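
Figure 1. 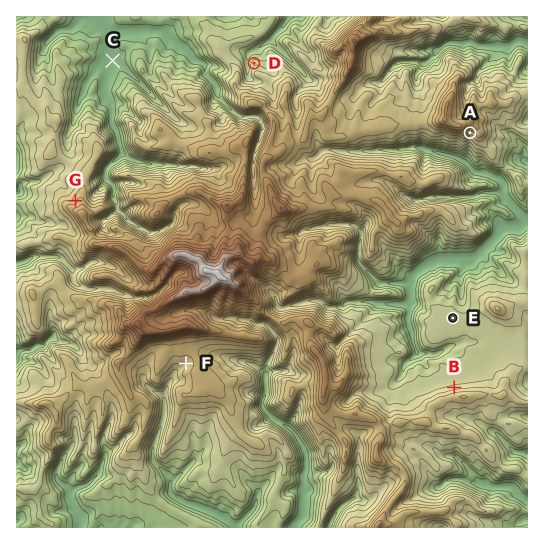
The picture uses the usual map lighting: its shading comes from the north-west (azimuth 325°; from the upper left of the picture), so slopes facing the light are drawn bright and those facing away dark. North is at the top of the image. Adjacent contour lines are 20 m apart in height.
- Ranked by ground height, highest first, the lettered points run A B D C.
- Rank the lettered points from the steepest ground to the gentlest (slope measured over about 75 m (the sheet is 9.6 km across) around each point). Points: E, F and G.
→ G F E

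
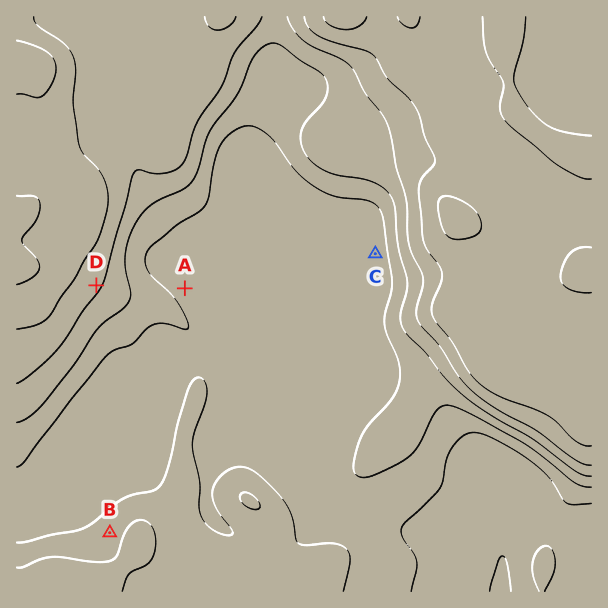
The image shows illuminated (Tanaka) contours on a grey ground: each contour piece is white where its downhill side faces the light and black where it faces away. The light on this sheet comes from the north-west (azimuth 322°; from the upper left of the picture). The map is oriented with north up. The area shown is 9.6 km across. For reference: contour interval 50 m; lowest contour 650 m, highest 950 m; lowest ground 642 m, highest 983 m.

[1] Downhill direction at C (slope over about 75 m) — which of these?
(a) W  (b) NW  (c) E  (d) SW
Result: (a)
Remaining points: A NE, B NW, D SE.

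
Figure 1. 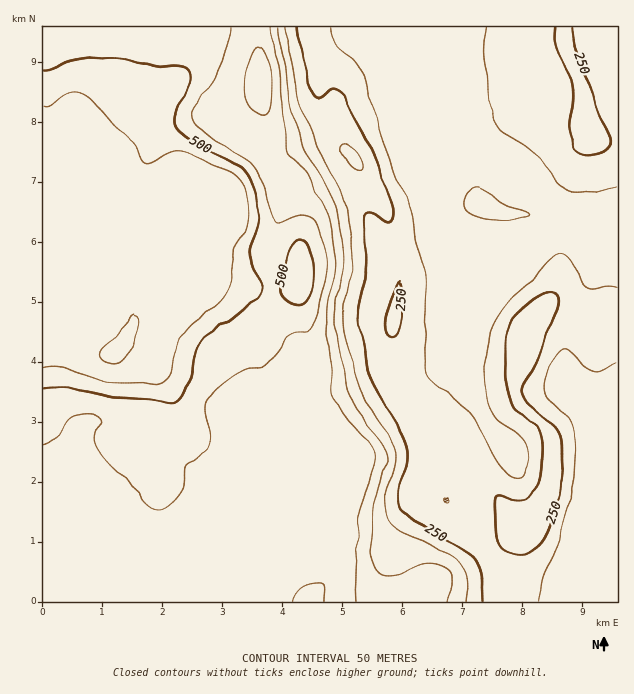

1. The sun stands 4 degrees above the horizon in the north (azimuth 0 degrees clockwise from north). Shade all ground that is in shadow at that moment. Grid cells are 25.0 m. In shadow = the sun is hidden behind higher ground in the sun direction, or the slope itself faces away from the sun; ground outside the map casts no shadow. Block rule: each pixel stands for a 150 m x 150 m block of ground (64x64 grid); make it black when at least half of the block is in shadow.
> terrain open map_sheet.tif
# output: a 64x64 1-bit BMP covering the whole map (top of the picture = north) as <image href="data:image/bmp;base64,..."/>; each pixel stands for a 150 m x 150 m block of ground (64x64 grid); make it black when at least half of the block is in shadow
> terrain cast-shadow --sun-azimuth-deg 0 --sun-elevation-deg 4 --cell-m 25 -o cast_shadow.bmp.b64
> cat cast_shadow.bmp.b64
<image width="64" height="64" href="data:image/bmp;base64,Qk0+AgAAAAAAAD4AAAAoAAAAQAAAAEAAAAABAAEAAAAAAAACAAATCwAAEwsAAAIAAAAAAAAA////AAAAAAAAAAAAAAAAAAAAAAAAAAMAAAAAAAAAB4AAAAAAAAAPgAAAAAAAAA+AAAAAAAAAH4AAAAAAAAAfgAAAAAAAAAfAAAAAAAAAAcABAAAAAAAAwAOAAAB8AABgB4AAAH4AAAAPwAAADwAAAB/AAAAPAAAAP8AAAA8AAAD/wAAAAAAMAP/cAAAAABwA//4AAAAAHgD//gAAAAAeAP/+AAAAAD4A//4AAAAAPAD//wAAAAAwAP//oAAAAAAA///wAAAAAAz//DAAAAAHHP/geAAAAAf8/8B8CAAAB/gAAPwcAAAD4AAA/hwAAABAAAD+HAAAAAAAAP88AAAAQAAAfz4AAAAAAAA/H8AAAAAAAA8PwAAAAAAAAAHgAAAAAAAAAcAAAAAAAAAAQAAAAAAAAAAAAAAAAAAGAAAAAAAAAAcAAAAAAAAABwAAAPgAAAAHAAAB+AMAAAAAAAAADwAAAAAAAAAfAAAAABgAAD8AAAAAEAAAPwAAAAAwAAA/AAAAACAAAD8AAAAAAAAAHwAAAAAAAAAAAAAAgAAAAAAAAAGAAAAAAAAAA8AAAAAAAACDgAAAAAAAAeOAAAAAAAAB4AAAAAAAAAHwAAAAAAAAAHAAAAAAAAAAAAAAAAAAAAAAAAAAAAAAAAAAAAAAAAAAAAAAAAAAAAAAAAAAAAAAAAAAAAAAAA=="/>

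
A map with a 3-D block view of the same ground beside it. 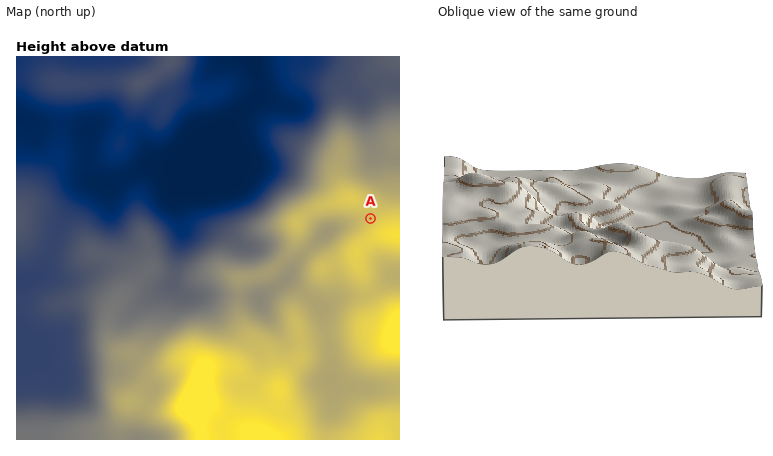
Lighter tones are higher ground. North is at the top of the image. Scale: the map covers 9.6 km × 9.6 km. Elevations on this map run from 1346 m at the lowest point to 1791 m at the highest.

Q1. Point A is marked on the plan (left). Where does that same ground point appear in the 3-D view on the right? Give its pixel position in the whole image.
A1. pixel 627 248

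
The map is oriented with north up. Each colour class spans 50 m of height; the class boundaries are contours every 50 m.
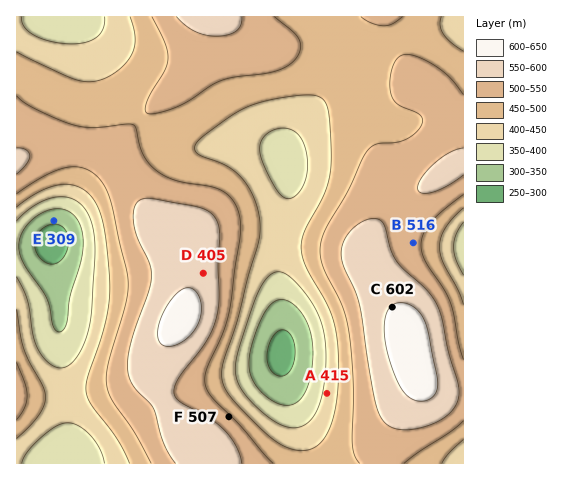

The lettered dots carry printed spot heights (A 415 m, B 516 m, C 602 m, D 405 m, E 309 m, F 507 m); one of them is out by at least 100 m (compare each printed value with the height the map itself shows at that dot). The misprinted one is D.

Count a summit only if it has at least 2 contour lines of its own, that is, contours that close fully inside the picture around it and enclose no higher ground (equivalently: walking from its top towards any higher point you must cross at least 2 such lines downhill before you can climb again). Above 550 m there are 1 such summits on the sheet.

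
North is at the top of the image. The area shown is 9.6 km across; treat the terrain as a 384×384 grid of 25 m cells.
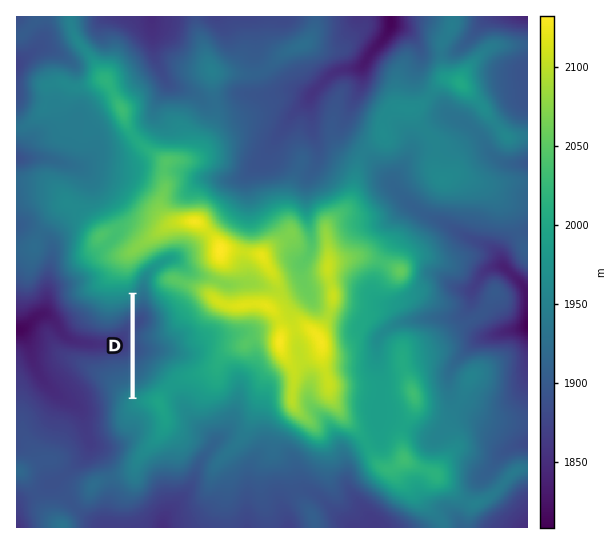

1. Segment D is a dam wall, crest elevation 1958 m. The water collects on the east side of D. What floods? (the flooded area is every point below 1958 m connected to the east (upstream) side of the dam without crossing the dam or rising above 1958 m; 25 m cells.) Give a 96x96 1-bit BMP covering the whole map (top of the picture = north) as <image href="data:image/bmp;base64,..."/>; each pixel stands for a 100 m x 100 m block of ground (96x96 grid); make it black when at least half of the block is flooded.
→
<image width="96" height="96" href="data:image/bmp;base64,Qk2+BAAAAAAAAD4AAAAoAAAAYAAAAGAAAAABAAEAAAAAAIAEAAATCwAAEwsAAAIAAAAAAAAA////AAAAAAAAAAAAAAAAAAAAAAAAAAAAAAAAAAAAAAAAAAAAAAAAAAAAAAAAAAAAAAAAAAAAAAAAAAAAAAAAAAAAAAAAAAAAAAAAAAAAAAAAAAAAAAAAAAAAAAAAAAAAAAAAAAAAAAAAAAAAAAAAAAAAAAAAAAAAAAAAAAAAAAAAAAAAAAAAAAAAAAAAAAAAAAAAAAAAAAAAAAAAAAAAAAAAAAAAAAAAAAAAAAAAAAAAAAAAAAAAAAAAAAAAAAAAAAAAAAAAAAAAAAAAAAAAAAAAAAAAAAAAAAAAAAAAAAAAAAAAAAAAAAAAAAAAAAAAAAAAAAAAAAAAAAAAAAAAAAAAAAAAAAAAAAAAAAAAAAAAAAAAAAAAAAAAAAAAAAAAAAAAAAAAAAAAAAAAAAAAAAAAAAAAAAIAAAAAAAAAAAAAAAOAAAAAAAAAAAAAAAPAAAAAAAAAAAAAAAPgAAAAAAAAAAAAAAPwAAAAAAAAAAAAAAP4AAAAAAAAAAAAAAP8AAAAAAAAAAAAAAP+AAAAAAAAAAAAAAP+AAAAAAAAAAAAAAP+AAAAAAAAAAAAAAP8AAAAAAAAAAAAAAP4AAAAAAAAAAAAAAPwAAAAAAAAAAAAAAPwAAAAAAAAAAAAAAPwAAAAAAAAAAAAAAPwAAAAAAAAAAAAAAPgAAAAAAAAAAAAAAPAAAAAAAAAAAAAAAPAAAAAAAAAAAAAAAOAAAAAAAAAAAAAAAGAAAAAAAAAAAAAAACAAAAAAAAAAAAAAAAAAAAAAAAAAAAAAAAAAAAAAAAAAAAAAAAAAAAAAAAAAAAAAAAAAAAAAAAAAAAAAAAAAAAAAAAAAAAAAAAAAAAAAAAAAAAAAAAAAAAAAAAAAAAAAAAAAAAAAAAAAAAAAAAAAAAAAAAAAAAAAAAAAAAAAAAAAAAAAAAAAAAAAAAAAAAAAAAAAAAAAAAAAAAAAAAAAAAAAAAAAAAAAAAAAAAAAAAAAAAAAAAAAAAAAAAAAAAAAAAAAAAAAAAAAAAAAAAAAAAAAAAAAAAAAAAAAAAAAAAAAAAAAAAAAAAAAAAAAAAAAAAAAAAAAAAAAAAAAAAAAAAAAAAAAAAAAAAAAAAAAAAAAAAAAAAAAAAAAAAAAAAAAAAAAAAAAAAAAAAAAAAAAAAAAAAAAAAAAAAAAAAAAAAAAAAAAAAAAAAAAAAAAAAAAAAAAAAAAAAAAAAAAAAAAAAAAAAAAAAAAAAAAAAAAAAAAAAAAAAAAAAAAAAAAAAAAAAAAAAAAAAAAAAAAAAAAAAAAAAAAAAAAAAAAAAAAAAAAAAAAAAAAAAAAAAAAAAAAAAAAAAAAAAAAAAAAAAAAAAAAAAAAAAAAAAAAAAAAAAAAAAAAAAAAAAAAAAAAAAAAAAAAAAAAAAAAAAAAAAAAAAAAAAAAAAAAAAAAAAAAAAAAAAAAAAAAAAAAAAAAAAAAAAAAAAAAAAAAAAAAAAAAAAAAAAAAAAAAAAAAAAAAAAAAAAAAAAAAAAAAAAAAAAAAAAAAAAAAAAAAAAAAAAAAAAAAAAAAAA="/>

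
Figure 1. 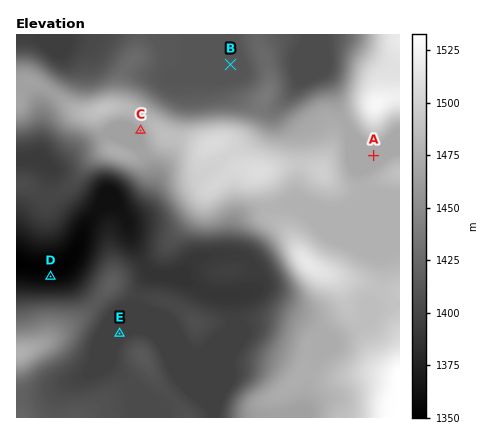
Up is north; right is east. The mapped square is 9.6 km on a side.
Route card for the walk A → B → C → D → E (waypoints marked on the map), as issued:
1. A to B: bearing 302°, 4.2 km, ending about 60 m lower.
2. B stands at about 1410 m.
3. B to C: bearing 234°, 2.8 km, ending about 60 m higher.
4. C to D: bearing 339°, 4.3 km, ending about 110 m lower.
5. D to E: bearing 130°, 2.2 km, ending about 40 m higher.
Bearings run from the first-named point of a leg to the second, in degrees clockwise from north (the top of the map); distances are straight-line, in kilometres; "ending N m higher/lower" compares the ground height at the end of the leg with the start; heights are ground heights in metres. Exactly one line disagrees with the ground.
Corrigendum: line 4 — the bearing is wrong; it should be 212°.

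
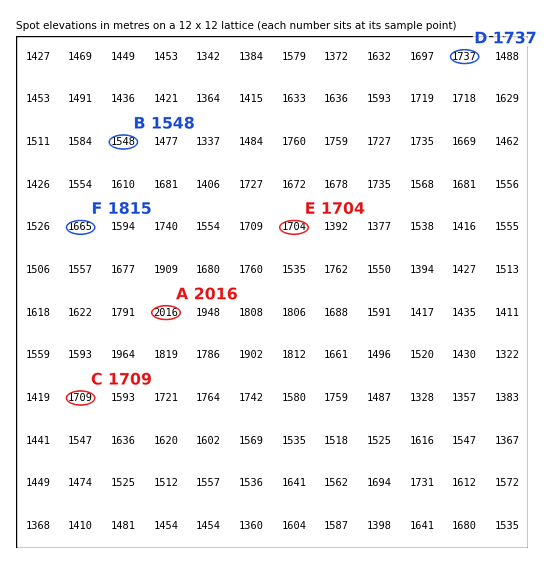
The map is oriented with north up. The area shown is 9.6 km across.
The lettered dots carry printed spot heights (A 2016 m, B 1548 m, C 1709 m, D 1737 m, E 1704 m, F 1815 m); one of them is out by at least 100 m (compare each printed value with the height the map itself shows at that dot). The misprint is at F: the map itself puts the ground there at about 1665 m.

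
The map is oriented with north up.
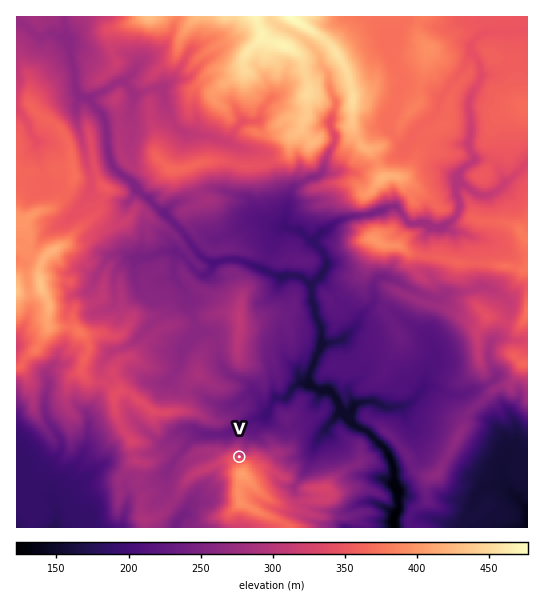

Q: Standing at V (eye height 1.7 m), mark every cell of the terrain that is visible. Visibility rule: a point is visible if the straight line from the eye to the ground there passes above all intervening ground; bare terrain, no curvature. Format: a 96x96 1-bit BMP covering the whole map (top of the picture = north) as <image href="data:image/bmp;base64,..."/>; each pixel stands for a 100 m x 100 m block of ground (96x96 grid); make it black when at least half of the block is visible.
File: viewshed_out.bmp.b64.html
<image width="96" height="96" href="data:image/bmp;base64,Qk2+BAAAAAAAAD4AAAAoAAAAYAAAAGAAAAABAAEAAAAAAIAEAAATCwAAEwsAAAIAAAAAAAAA////AAAAAAAAAAAAAAAAAAAAAAAAAAAAAAAAAAAAAAAAAAAAAAAAAAAAAAAAAAAAAAAAAAAAAAAAAAAAAAAAAAAAAAAAAAAAAAAAAAAAAAAAAAAAAAAAAAAAAAAAAAAAAAAAAAAAAAAAAAAAAAAAAAAAAAAAAAAAAAAAAAAAAAAAAAAAAAAAAAAAAAAAAAAAAAAAAAAAAAAAAAAAAGAAAAAAAAAAAAAAAHAAAAAAAAAAAAAAAHgAAAAAAAAAAAAAADAAAAAAAAAAAAAAADkAAAAAAAAAAAAAAD8QAAAAAAAAAAAAAD/+AAAAAAAAAAAAAP//gDgAMAAAAAAAA///wPg/+AAAAAAAB///wcB/+AAAAAAAH//cQcB//AEAAAAAf/+MQMf//wMAAAAA//+MBf///48AAAAB///oD//P/9kAAAAB///wH//v//kAAAAB/D/4f/////8AAAAIeH/n/////x8AAAA4OP/n/////x8AAAD4P//P/////h8AAAP4P/n+/////jwAAAf4H/n++////jgAAAH4H/v/Y////jgAACD4D//+Yf/P/hgAAfx8B//+cf+H/g8AD95+D3/+P/8H/h8AAAc/n//+P/8H//8AAAcH/+P8P/4f//8CAAOAf+P8f/x//4cDAAGAAgD8f/3//wMDkAAAAAAYf////gMDgAAAAAAYf//4/AEHgAABAAAQ///B+AEHwAADgAAA398P+AEH8AgDgAAAH/w//gMPsBgDgAAAH/h7//8HmAgfAAAAH//z//8P/Eg8AAAHh/////8H/iAcAAB/n////+EH/xAAAAB8P///gAAD/zAAAABwP//AAAAB///JAABgP/+AAAAAf//+AAAAP/AAAAMAP//+AAAAH8AAAAcAH//4AAAAHAAAAAYAD//xwAABDwAAAAwAB+/j4AAf8AAAAAAAA+fH+AB//AAAAAAAAOMB/AD//wAAAAABgOAYfgD//8AAAAAAQOA8PgH//+AAAAAAYPB/4AP///AAAAAAMfD/4A///zgAAAAAOAH//5/4PxwAAAAAGAH////8AB8AAAAAGAf////+AAAAAAAAEAzx////AAAAAAAAEAjgP4H/n8AAAAAAMAAAAAB/3+AAAAAAMAAAAAD///AAAAAAIAAAAAH//4AAAAAAIAAAAAf+/wAAAAAAAAAAAD/+DwAAAAAAAAAAADGEDwAAAAAAAAAAAYDCDgAAAAAAAAAAA8ACAgAAAAAAAAAAD0AADgAAAAAAACAAD3AADwAAAAAAAGAAHHgCDgAAAAAAACAAHPwHjgAAAAAAAAAAF/4ADgAAAAAAAAAAB/8ADgAAAAAAAwAAAf+ADgAAAAAAAIAAAP/ADAAAAAAAAAAAAPPADAAAAAAAAAAAAGfADAAAAAAAAAAAACf8CAAAAAAAAAAAAB/8GAAAAAAAAAACAA/wEAAAAAAAAAACAA/AAAAAAAAAAAADAAYAAAAAAAAAAYABwAAAAAAAAAAAAADxwAACAAAAAAAAAAP44AAAAAAAAAAAAAP4fwAAAAAAAAA="/>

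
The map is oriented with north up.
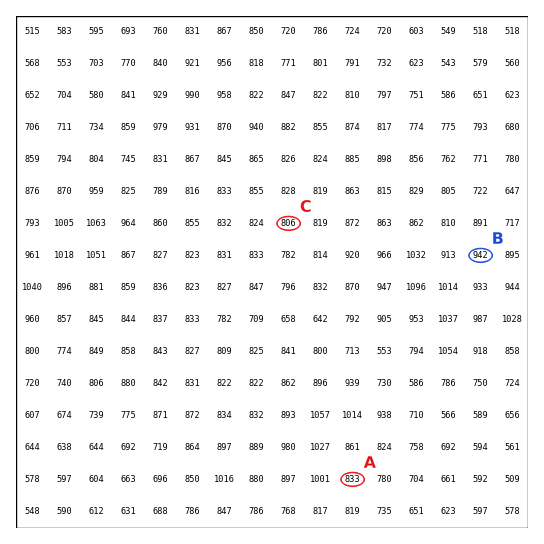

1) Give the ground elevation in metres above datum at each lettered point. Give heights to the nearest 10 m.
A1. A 830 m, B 940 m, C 810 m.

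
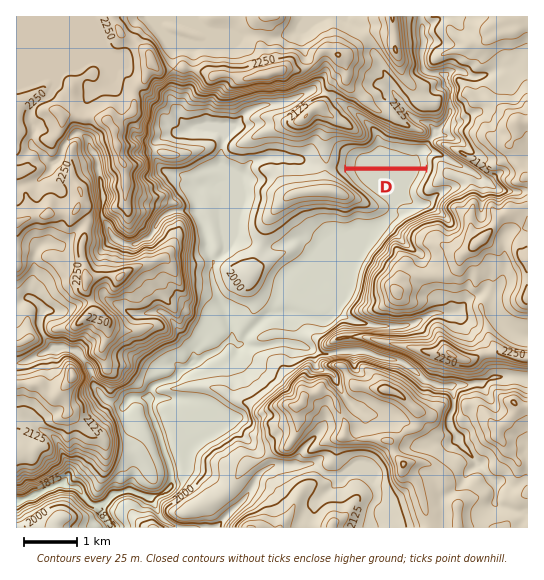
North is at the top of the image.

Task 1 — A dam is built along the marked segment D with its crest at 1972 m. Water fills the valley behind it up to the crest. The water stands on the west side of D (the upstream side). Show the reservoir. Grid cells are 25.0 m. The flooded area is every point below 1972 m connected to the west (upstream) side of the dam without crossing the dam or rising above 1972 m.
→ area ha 62.3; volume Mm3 11.7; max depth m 25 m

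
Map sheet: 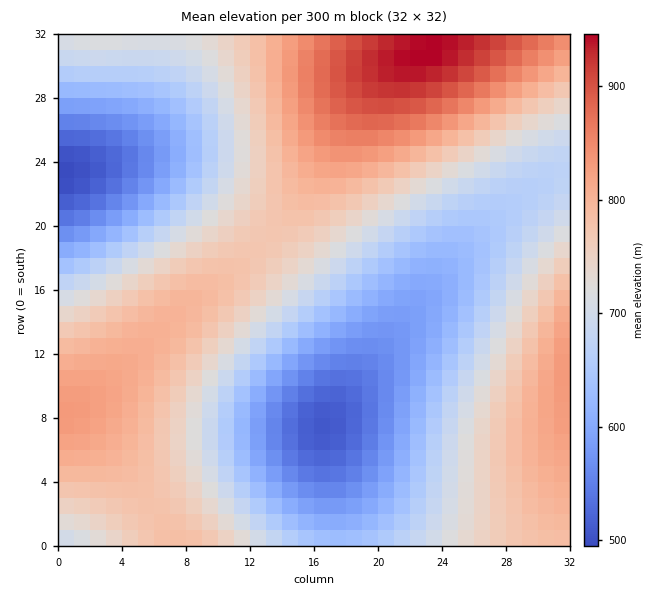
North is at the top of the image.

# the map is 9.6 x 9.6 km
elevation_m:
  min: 490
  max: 950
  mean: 710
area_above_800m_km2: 17.7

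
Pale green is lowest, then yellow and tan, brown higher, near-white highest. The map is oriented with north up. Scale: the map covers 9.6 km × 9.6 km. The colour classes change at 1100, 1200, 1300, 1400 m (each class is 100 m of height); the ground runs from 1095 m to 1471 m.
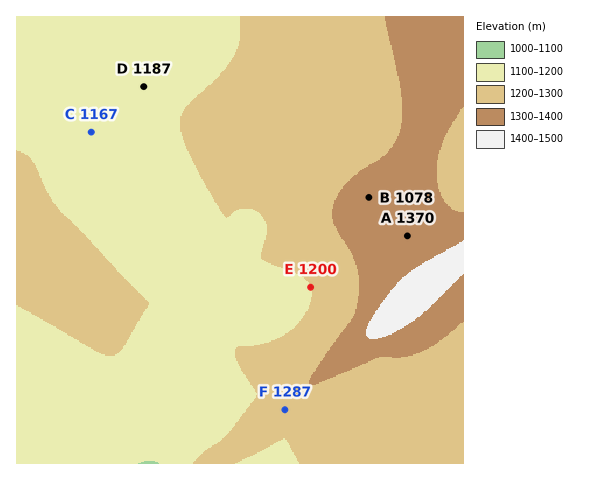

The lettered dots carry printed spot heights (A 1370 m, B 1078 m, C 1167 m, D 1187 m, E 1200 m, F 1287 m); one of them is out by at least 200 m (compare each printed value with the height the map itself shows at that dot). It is B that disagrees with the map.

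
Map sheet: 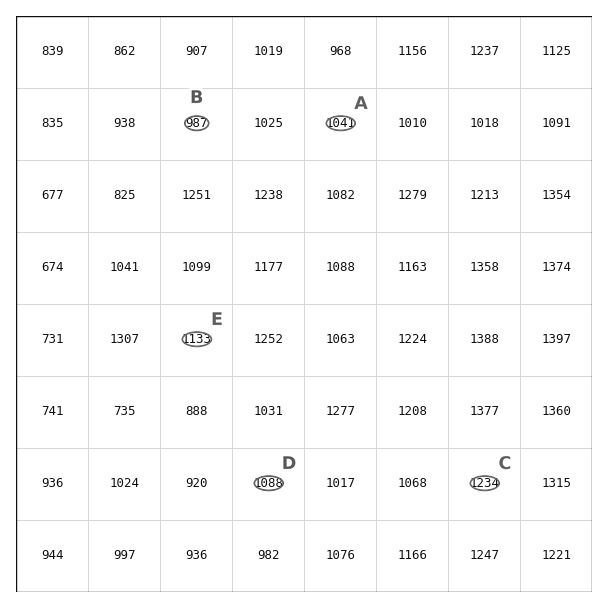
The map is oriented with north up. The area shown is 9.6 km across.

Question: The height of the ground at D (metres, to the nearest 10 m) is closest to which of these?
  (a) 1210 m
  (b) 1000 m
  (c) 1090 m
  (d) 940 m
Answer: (c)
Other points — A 1040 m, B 990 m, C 1230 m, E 1130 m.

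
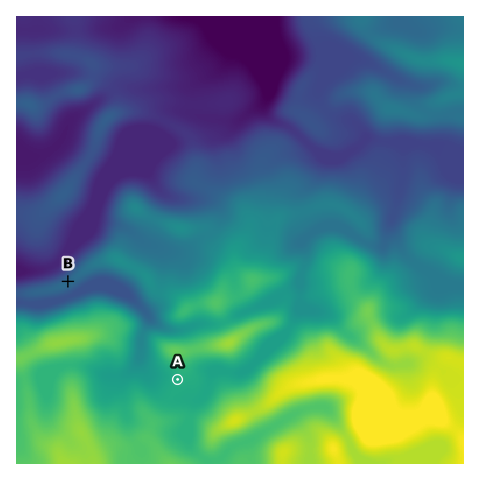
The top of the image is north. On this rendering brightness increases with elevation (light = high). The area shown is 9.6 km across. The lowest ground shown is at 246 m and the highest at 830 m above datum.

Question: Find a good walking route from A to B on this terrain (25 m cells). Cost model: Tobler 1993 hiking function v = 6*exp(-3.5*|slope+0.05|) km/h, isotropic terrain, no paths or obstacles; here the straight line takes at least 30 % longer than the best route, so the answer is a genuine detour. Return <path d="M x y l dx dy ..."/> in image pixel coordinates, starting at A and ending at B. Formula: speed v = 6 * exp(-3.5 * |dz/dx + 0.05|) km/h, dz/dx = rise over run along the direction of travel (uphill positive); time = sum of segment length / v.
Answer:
<path d="M178 379l-9-8-7-3-5-6-13-26 0-2-1-2 0-9-4-7-10-10-28-14-13 0-4-2-16-9"/>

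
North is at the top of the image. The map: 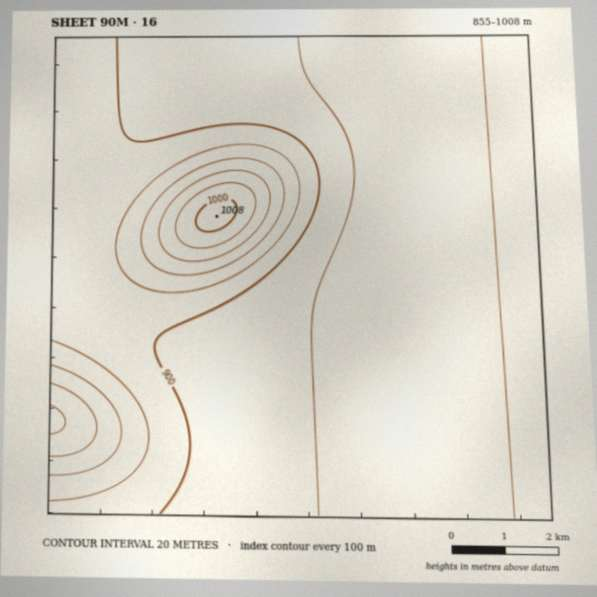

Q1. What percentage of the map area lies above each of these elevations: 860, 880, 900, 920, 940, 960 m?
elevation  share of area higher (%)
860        91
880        56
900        33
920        14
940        8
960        4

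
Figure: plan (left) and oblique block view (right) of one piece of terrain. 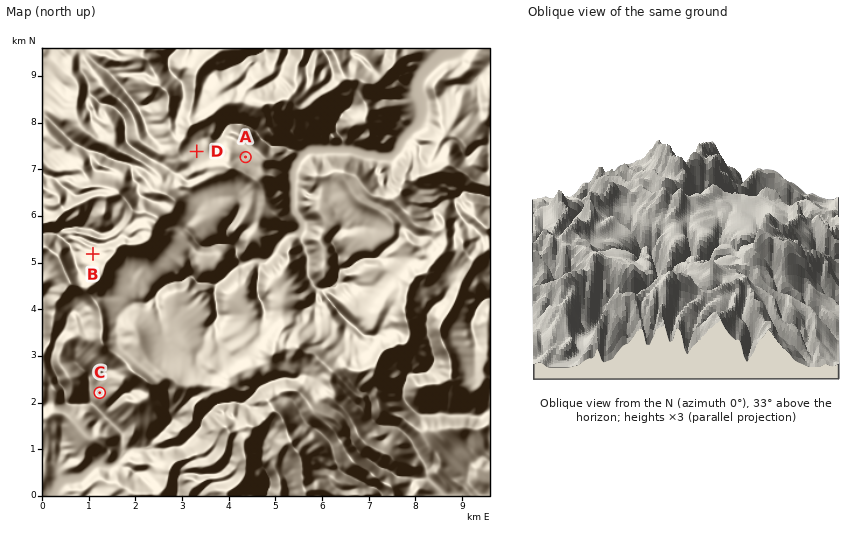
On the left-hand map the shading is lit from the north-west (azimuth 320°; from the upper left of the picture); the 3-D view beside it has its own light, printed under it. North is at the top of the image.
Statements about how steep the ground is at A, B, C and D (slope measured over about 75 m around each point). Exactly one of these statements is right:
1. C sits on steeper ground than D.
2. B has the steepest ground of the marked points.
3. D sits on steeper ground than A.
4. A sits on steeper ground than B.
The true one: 1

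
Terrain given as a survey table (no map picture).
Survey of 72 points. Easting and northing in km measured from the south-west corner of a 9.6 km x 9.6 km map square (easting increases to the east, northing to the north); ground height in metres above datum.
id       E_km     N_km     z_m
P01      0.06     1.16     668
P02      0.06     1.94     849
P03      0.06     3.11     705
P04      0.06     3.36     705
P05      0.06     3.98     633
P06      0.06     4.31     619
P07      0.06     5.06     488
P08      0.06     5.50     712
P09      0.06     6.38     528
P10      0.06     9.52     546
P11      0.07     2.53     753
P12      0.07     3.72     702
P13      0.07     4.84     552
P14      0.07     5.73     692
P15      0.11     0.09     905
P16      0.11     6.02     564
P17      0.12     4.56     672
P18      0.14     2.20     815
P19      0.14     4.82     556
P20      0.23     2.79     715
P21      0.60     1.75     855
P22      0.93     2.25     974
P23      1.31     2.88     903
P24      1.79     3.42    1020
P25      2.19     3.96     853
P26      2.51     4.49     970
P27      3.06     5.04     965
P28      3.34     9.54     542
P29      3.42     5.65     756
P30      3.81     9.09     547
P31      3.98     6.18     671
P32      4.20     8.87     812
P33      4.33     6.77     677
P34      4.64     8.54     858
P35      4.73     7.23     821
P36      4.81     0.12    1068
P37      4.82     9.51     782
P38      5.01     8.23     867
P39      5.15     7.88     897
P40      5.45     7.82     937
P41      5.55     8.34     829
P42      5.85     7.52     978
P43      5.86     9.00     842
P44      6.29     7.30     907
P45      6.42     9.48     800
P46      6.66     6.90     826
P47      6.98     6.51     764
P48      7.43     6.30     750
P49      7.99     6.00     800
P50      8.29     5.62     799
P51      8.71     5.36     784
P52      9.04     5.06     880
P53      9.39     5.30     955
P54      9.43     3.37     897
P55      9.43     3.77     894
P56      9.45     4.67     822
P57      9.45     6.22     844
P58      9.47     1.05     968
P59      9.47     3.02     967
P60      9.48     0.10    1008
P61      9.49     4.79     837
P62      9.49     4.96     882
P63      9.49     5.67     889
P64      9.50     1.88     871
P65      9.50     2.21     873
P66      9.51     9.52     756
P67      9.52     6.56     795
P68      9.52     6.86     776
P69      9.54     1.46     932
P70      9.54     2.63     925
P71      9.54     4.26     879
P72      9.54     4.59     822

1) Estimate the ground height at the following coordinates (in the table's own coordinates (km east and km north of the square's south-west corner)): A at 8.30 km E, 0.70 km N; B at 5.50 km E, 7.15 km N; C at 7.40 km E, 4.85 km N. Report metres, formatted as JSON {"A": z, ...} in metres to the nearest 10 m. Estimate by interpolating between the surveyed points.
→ {"A": 1000, "B": 850, "C": 770}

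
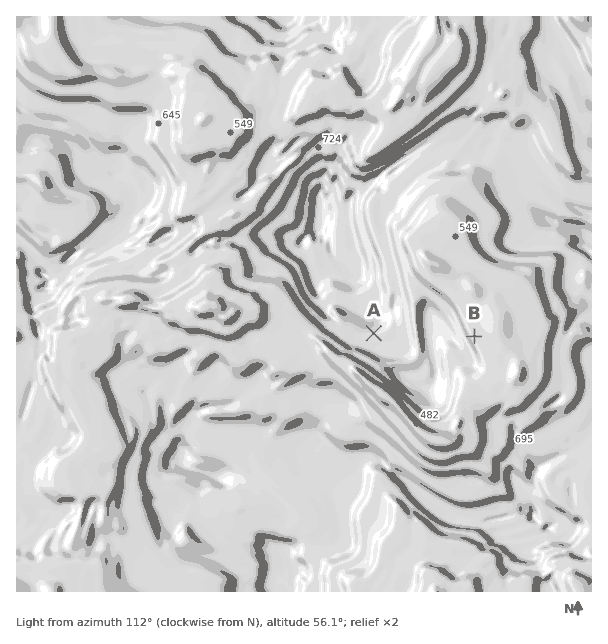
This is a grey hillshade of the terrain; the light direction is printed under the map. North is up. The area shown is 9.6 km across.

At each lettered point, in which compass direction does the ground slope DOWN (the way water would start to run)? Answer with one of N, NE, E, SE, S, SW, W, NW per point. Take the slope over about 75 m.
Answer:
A S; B NE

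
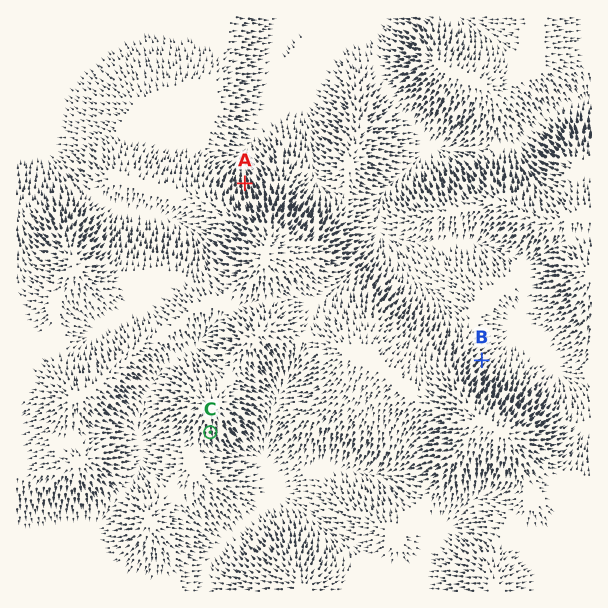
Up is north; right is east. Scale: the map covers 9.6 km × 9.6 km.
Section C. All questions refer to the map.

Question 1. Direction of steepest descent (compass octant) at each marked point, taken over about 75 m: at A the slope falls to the N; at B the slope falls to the NE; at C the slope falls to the S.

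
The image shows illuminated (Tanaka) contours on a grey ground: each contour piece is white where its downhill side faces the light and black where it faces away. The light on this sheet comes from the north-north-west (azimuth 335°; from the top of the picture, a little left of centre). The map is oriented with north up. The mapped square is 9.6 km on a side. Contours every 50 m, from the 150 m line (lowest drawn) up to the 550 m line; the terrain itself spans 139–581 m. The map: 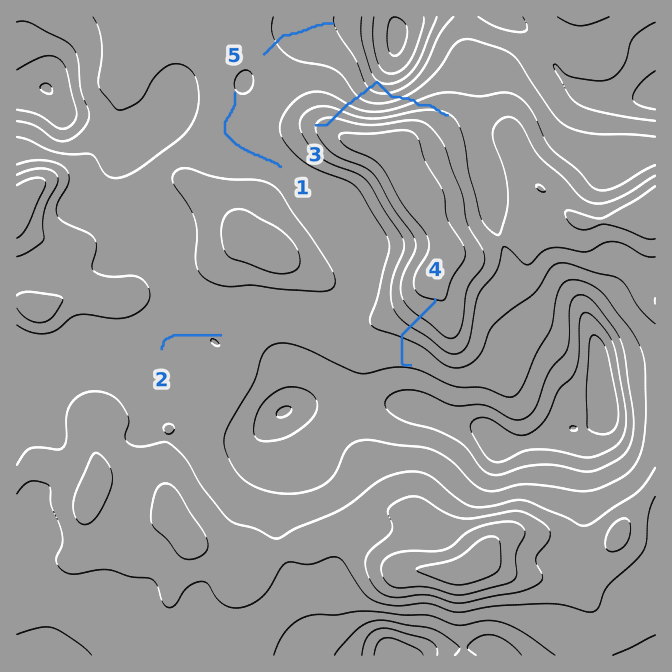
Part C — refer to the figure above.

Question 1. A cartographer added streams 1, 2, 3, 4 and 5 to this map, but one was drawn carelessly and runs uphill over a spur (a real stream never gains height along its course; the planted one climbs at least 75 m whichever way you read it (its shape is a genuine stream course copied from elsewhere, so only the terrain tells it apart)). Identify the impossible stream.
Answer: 3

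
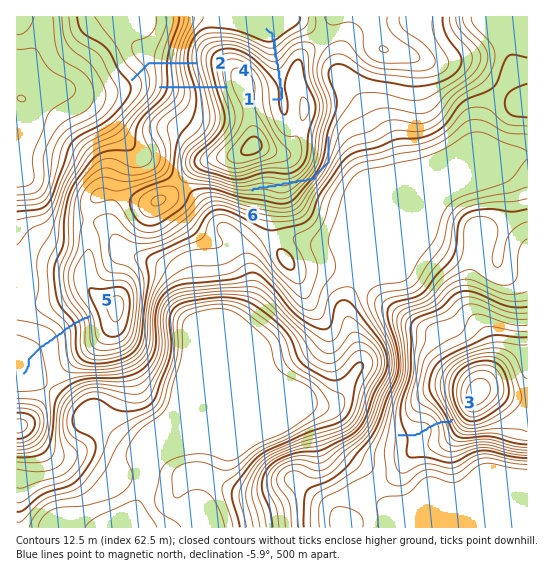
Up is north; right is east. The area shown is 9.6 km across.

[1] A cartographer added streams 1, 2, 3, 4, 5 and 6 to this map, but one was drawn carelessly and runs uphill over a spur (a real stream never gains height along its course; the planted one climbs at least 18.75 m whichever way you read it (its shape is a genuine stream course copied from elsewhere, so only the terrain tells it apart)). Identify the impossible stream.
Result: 6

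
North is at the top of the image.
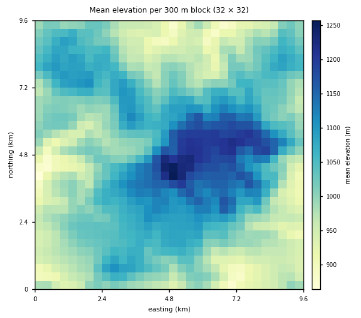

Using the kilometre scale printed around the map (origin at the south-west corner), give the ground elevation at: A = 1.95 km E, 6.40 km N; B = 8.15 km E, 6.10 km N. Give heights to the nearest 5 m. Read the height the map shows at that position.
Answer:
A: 1000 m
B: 1045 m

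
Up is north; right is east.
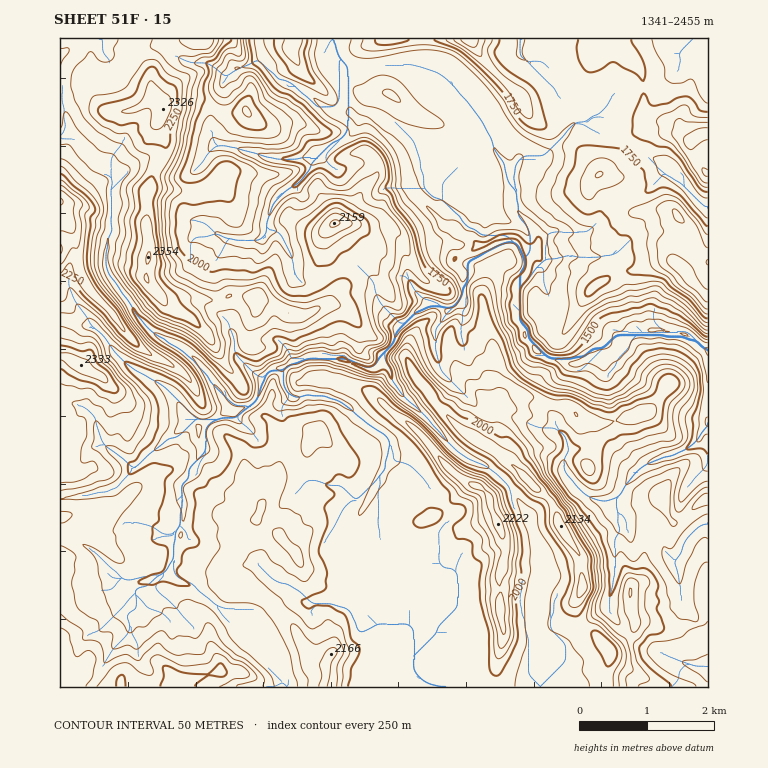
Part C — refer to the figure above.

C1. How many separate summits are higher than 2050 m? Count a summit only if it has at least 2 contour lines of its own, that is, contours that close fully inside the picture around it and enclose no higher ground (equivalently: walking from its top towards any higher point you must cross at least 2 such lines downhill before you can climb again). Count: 6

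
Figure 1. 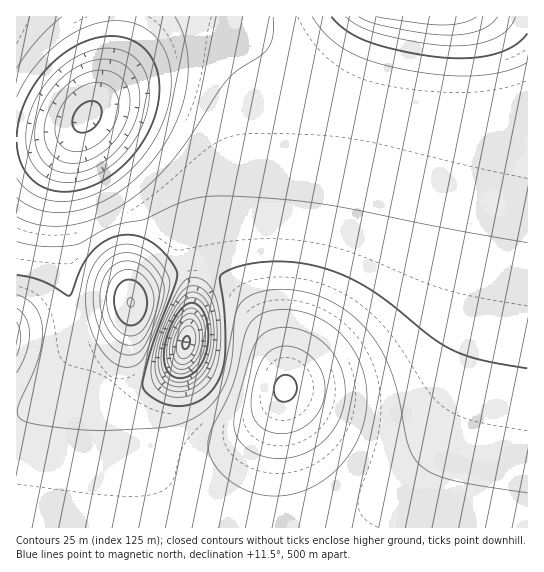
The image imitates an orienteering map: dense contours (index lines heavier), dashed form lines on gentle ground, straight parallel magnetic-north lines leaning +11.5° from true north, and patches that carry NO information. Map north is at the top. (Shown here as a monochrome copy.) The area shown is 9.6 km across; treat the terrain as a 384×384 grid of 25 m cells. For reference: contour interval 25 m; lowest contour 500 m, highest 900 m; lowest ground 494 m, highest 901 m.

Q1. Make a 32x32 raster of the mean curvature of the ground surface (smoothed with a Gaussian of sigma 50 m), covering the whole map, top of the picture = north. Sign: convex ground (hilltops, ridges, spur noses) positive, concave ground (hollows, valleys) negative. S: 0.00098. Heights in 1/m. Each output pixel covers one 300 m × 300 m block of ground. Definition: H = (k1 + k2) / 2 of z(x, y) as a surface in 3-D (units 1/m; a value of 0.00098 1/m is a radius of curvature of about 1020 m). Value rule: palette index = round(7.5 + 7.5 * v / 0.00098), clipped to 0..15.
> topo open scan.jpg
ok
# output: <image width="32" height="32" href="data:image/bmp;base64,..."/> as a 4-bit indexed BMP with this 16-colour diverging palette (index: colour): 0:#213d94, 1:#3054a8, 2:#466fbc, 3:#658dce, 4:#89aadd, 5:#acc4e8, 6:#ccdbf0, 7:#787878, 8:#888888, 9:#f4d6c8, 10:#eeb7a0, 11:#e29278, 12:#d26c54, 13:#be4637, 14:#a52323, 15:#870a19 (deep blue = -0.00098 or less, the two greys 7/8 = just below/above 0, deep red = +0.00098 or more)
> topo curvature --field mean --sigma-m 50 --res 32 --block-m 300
<image width="32" height="32" href="data:image/bmp;base64,Qk12AgAAAAAAAHYAAAAoAAAAIAAAACAAAAABAAQAAAAAAAACAAATCwAAEwsAABAAAAAAAAAAlD0hAKhUMAC8b0YAzo1lAN2qiQDoxKwA8NvMAHh4eACIiIgAyNb0AKC37gB4kuIAVGzSADdGvgAjI6UAGQqHAHd3d3d3d3d3d3d3d3d3d3d3d3d3d3d3d3d3d3d3d3d3d3d3d3d3d3d3d3d3d3d3d3d3d3d3d3d3d3d3d3d3d3d3d3d3eIiIiIiHd3d3d3d3d3d3iIiIiIiIiHd3d3d3d3d3eIiIiIiIiIiHd3d3d3d3d4iIiIiIiIiIiHd3d3d3d3eId4eIeIiIiIh3d3d3d2d3d3iER4iIiIiId3d3d3d3d3aJkwWYiIiIiHd3d3d3d3dnmqQDmYiIiId3d3d3d4d3aJvGApmIiIiHd3d3d3eHdmiryCOZiIiHd3d3d3d3d3Z5q7lVmYiHd3d3d3d3d3d2eaqZeJh3d3d3d3d3d3d4h3iZh3iHd3d3d3d3d3d3iId4iHZ3d3d3d3d3d3d3d4iId3d3h3d3d3d3d3d3d3eIiIh3iIh3d3d3d3d3d3d3d3eIiIiIh3d3d3d3d3d3d3d3eIiIiIh3d3d3d3d3d3d3dnd4iIiIh3d3d3d3d3d3d2ZneIiIiId3d3d3d3d3d3dmZneIiIiId3d3d3d3d3d3ZmZneIiIiHd3d3d3d3d3h2ZmZ3iIiIh3d3d3d3d3d4d2Zmd4iIiHd3d3d3d3d3eId3d3eIiIh3d3d3d3d3d3iId3d3iIiId3d3d3d3d3d4iIh3d4iIh3d3d3d3d4iIiIiIiIiIiId3d3d3d4iIiI"/>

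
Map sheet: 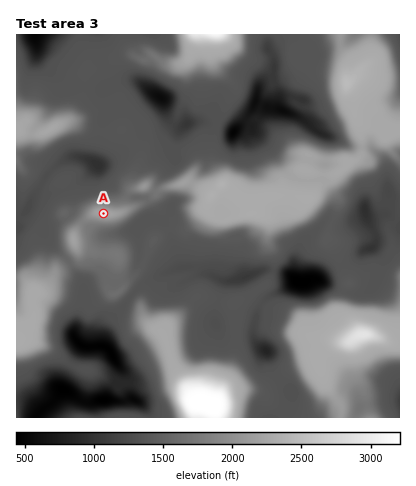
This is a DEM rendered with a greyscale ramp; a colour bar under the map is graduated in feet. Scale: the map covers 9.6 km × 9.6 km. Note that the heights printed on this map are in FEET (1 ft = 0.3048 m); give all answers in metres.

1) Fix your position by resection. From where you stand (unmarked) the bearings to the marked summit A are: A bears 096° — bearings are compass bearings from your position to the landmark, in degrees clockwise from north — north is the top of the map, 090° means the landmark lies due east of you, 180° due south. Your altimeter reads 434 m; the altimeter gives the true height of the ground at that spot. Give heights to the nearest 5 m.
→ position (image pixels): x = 57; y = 209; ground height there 435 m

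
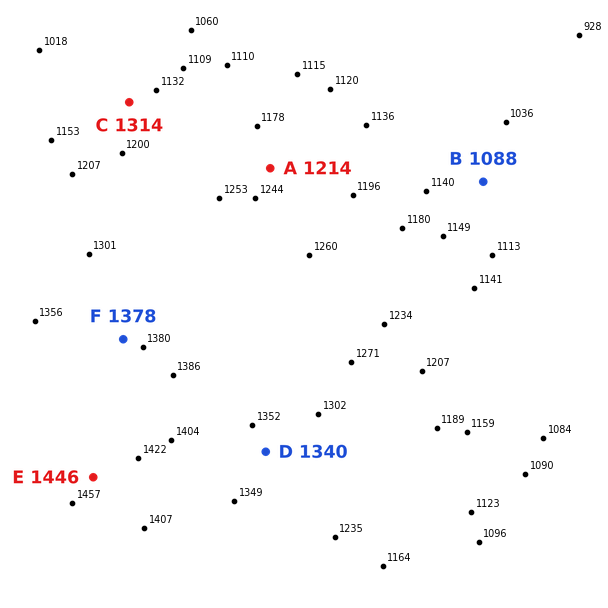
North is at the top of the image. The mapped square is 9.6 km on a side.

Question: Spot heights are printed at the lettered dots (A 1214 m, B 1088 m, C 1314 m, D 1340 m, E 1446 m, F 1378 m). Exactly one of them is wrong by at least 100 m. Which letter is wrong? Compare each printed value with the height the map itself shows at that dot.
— C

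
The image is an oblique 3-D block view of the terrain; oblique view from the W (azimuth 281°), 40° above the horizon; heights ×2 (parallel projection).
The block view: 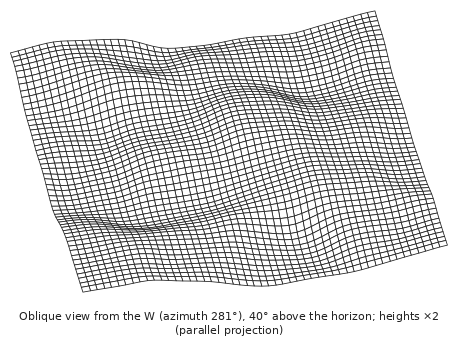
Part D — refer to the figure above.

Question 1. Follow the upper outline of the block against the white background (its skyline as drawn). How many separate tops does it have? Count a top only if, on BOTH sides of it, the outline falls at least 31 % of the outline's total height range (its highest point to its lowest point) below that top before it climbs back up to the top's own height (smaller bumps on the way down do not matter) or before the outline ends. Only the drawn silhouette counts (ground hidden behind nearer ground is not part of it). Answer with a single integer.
0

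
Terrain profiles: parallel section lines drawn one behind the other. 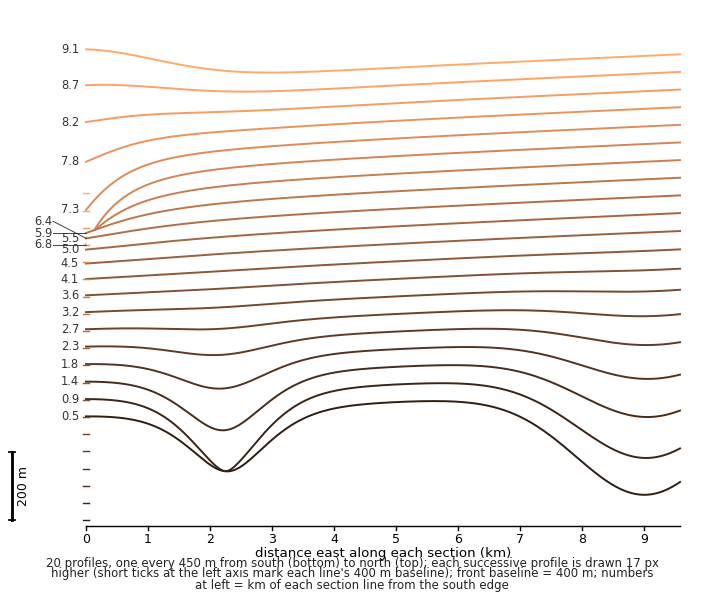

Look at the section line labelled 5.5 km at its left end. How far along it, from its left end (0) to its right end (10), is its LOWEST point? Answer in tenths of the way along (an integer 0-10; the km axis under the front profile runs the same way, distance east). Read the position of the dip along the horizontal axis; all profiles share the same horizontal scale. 0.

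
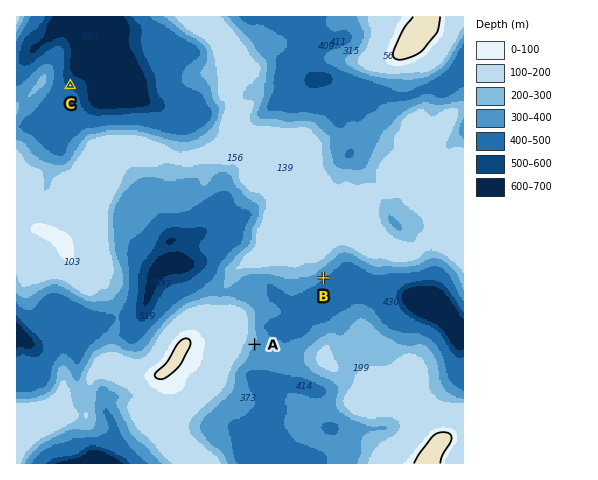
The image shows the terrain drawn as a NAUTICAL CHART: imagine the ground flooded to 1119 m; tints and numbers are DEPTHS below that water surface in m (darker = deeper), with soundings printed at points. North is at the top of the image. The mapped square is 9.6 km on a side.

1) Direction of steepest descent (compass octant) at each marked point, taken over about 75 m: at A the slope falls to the SE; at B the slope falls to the SE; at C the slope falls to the NE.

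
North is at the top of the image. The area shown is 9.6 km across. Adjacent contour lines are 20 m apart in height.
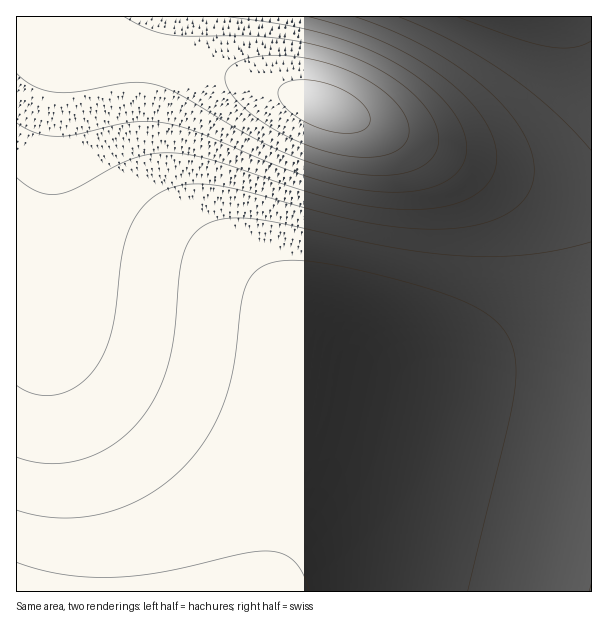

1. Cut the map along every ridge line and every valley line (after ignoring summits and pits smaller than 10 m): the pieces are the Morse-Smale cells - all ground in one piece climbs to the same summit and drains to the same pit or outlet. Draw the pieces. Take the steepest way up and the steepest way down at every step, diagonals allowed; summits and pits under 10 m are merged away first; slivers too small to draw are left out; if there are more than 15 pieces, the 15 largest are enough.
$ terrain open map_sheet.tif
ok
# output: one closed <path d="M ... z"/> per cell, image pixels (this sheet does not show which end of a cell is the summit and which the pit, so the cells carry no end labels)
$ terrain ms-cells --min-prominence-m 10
<path d="M53 16l-37 1 0 574 575 1 1-398-25-2-54-14-72-26-111-44-75-26-61-16-126-28-9-2-4-4z"/><path d="M591 16l-537 0 0 13 5 7 9 2 126 28 81 22 75 27 91 37 72 26 54 14 24 1z"/>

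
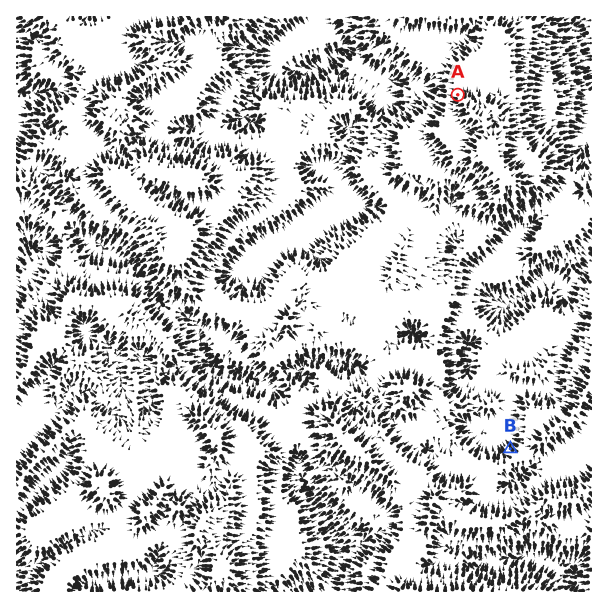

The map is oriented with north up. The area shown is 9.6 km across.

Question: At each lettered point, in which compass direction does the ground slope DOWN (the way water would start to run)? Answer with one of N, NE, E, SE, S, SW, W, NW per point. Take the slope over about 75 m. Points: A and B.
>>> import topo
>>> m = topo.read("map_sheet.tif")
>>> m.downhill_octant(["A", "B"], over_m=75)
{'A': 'NW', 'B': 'NW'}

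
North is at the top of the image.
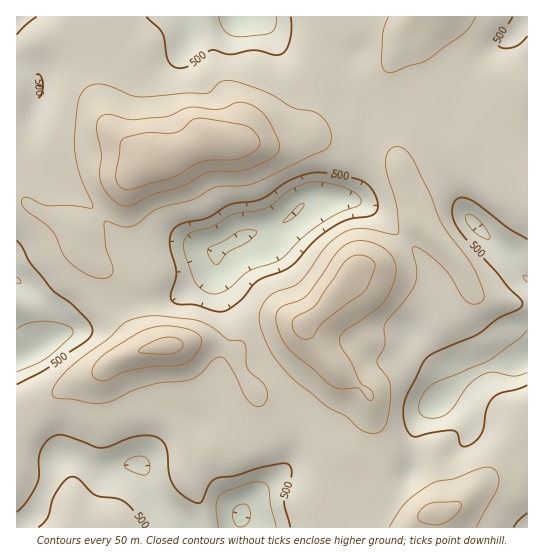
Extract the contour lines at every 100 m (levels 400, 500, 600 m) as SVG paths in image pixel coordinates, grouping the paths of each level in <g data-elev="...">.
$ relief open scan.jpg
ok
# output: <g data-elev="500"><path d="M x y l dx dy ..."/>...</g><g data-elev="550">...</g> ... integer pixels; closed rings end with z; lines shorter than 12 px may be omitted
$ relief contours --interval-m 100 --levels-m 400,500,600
<g data-elev="400"><path d="M238 526l-3-2-2-5 0-9 6-5 7-1 4 6 0 9-5 7z"/><path d="M214 264l-6-11 2-6 13-6 16-10 10-1 7 1-1 4-6 6-20 11-11 12z"/><path d="M283 223l13-16 8-4-1 4-6 8-8 6z"/></g><g data-elev="500"><path d="M145 527l-12-17-8-8-8-4-22-3-16-15-6-3-7 2-7 10-6 10-6 19-9 9"/><path d="M513 527l5-6 9-8"/><path d="M17 512l9-10 10-16 3-9 1-24 5-9 6-7 7-2 7 0 30 12 7 1 8-2 21-9 18-2 9 3 7 7 2 8 2 22 6 12 10 10 12 6 5-2 7-16 8-7 18-2 32-10 16-3 6 1 2 5 1 6-8 27 6 25"/><path d="M527 385l-10 4-16 4-8 5-6 11-3 18-3 7-6 7-8 5-4 1-2-2-3-11-4-3-14 0-26 6-5-4-4-7-2-13 2-12 21-42 11-7 40-17 20-16 20-9 5-5-1-6-13-12-50-58-6-15 2-12 7-4 10 2 36 28 20 11"/><path d="M217 311l-22-6-18-1-6-5 0-5 5-21-6-32 1-8 4-6 10-4 22-5 24-14 30-5 28-18 21-8 15 0 30 6 10 3 6 7 7 14-1 7-3 4-5 2-20 3-15 7-19 15-25 26-31 13-6 5-11 14-8 7-9 5z"/><path d="M17 241l5 6 9 16 19 24 25 20 14 15 4 8-3 7-7 6-37 26-29 16"/><path d="M38 98l-2-20 2-4 4 4 1 7-1 8z"/><path d="M527 36l-6 7-7 4-9 1-6-2-1-4 1-4 14-21"/><path d="M37 17l-11 8-9 10"/><path d="M291 17l0 12-2 13-3 8-5 4-7 1-20-5-25 4-16-4-6 2-16 13-10 3-7-1-5-5-7-29-16-16"/></g><g data-elev="600"><path d="M432 525l10-1 9-5 9-9 1-4 0-3-4-2-22 1-10 4-6 7-1 6 4 3z"/><path d="M368 399l2 2 3-2 0-6-13-11-9-20-10-16-1-8 5-8 29-19 10-9 9-19 3-14-3-11-8-9-14-7-13-1-9 2-10 7-32 45-8 6-18 6-4 6-1 6 6 20 12 15 37 32 10 3 17-1 3 2z"/><path d="M100 381l7-1 14-7 11-3 18-3 25-1 10-2 6-5 7-8 3-8 0-5-3-4-5-3-18-4-16-1-16 4-33 20-13 11-4 6-1 7 3 4z"/><path d="M125 206l8-1 21-11 28-8 25-13 8-2 27 0 29-12 7-6 1-7-2-8-8-17-5-7-7-6-8-4-8-2-23 7-29-2-19 9-8 1-29 3-23-6-8 2-4 4-2 7 5 27-1 19 0 8 4 8 6 8 8 6z"/></g>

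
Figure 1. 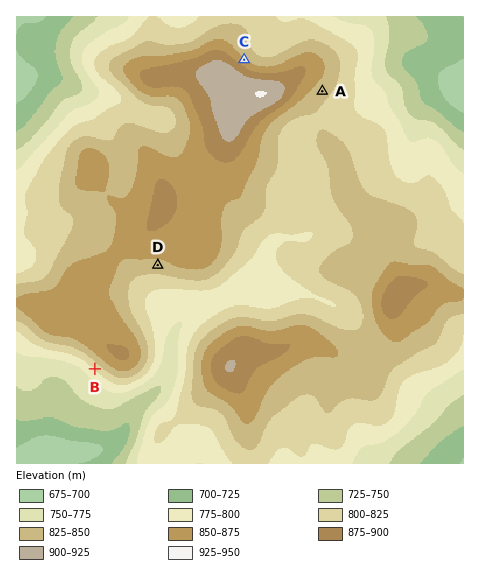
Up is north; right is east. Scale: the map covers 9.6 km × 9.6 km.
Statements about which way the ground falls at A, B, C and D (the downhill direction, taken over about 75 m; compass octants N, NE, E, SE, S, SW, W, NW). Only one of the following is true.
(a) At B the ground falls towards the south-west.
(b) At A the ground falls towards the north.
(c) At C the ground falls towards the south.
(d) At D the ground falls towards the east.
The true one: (a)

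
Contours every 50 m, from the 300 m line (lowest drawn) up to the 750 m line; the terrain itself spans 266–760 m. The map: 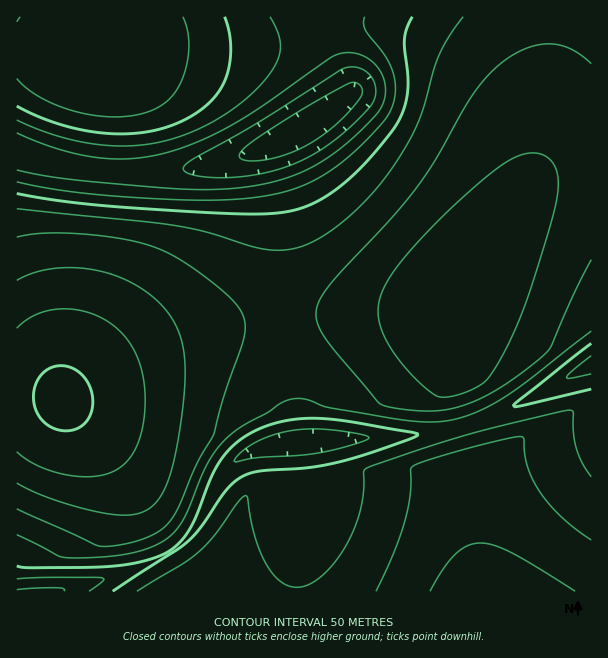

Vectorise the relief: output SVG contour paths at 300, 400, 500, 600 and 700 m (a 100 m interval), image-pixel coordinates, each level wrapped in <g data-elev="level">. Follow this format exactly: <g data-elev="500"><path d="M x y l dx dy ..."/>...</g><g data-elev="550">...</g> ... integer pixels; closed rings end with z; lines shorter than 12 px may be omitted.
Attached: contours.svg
<g data-elev="300"><path d="M249 161l-9-3 0-5 7-7 14-11 43-27 43-24 7-2 6 4 2 7-6 11-17 18-21 16-15 9-18 8-19 5z"/></g><g data-elev="400"><path d="M17 590l40-2 6 1 2 1-1 1"/><path d="M17 133l34 14 33 9 30 3 29-2 19-3 20-6 42-19 33-19 72-51 10-5 15-1 15 6 11 12 5 15-1 13-5 12-16 17-18 17-18 13-18 11-19 8-21 6-41 6-48 0-108-9-55-10"/></g><g data-elev="500"><path d="M17 566l15 2 82-2 32-5 22-9 12-10 10-14 22-52 13-21 9-10 11-8 25-12 26-6 28 0 29 3 65 12 0 1-3 2-11 4-65 21-31 6-48 3-17 5-9 6-7 7-26 38-13 14-75 50"/><path d="M591 389l-69 17-7 1-2-2 78-62"/><path d="M17 106l19 10 21 8 22 5 22 4 21 1 19-1 18-4 18-6 15-7 15-11 11-12 7-12 4-15 2-16-2-17-4-16"/><path d="M412 17l-5 12-3 10 4 38-1 16-2 14-6 13-19 26-24 27-23 19-22 13-15 5-17 3-49 1-132-9-42-5-39-6"/></g><g data-elev="600"><path d="M591 540l-30-23-22-26-7-12-5-14-2-12-1-15-2-1-4 0-22 4-58 16-26 10-1 3-1 28-6 26-11 31-17 36"/><path d="M17 509l83 37 16 0 18-4 16-6 12-7 8-8 6-9 20-47 17-30 11-40 18-51 3-17-1-9-3-7-16-18-38-29-29-16-30-8-42-6-41-1-28 4"/><path d="M591 64l-10-9-12-7-11-3-12-1-12 2-13 5-14 8-13 10-12 14-11 15-35 61-21 30-22 27-52 56-16 19-8 15 0 14 3 10 9 14 51 60 13 4 24 3 18 0 17-2 21-7 22-11 27-19 24-19 6-8 20-48 19-37"/></g><g data-elev="700"><path d="M17 452l19 13 26 9 27 3 21-4 15-9 10-15 8-23 2-25-3-27-7-23-13-18-18-14-12-5-12-4-24-1-21 6-10 6-8 7"/></g>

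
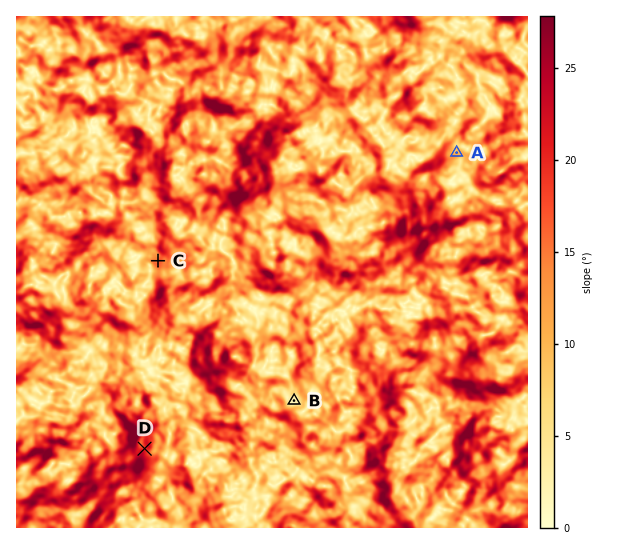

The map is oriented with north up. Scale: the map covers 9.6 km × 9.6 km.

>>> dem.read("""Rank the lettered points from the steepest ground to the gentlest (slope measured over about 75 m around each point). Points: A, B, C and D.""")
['D', 'C', 'A', 'B']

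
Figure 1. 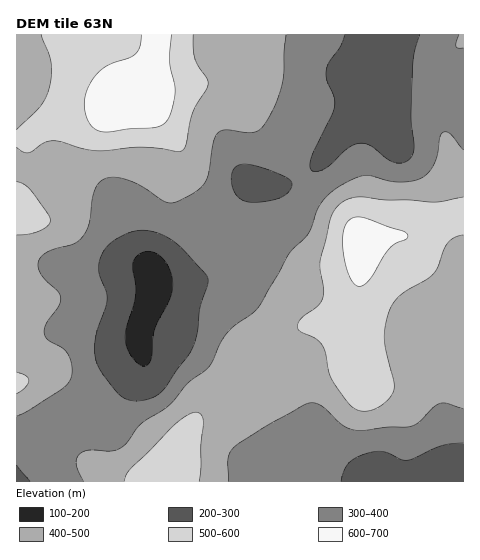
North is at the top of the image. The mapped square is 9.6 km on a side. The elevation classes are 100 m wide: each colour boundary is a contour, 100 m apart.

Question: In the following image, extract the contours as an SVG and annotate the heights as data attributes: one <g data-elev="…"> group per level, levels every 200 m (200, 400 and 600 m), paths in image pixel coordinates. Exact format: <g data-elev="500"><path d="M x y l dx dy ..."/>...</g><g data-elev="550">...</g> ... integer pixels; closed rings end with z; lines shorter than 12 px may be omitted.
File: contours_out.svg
<g data-elev="200"><path d="M143 366l-6-4-8-9-3-8-1-9 11-41 0-11-4-16 1-6 6-8 11-3 9 4 7 8 6 12 1 12-4 13-14 30-4 30-4 5z"/></g><g data-elev="400"><path d="M229 481l-1-22 2-7 4-4 33-23 40-21 6-1 7 2 23 21 8 3 9 2 26-4 26-1 8-5 14-14 7-4 6 0 16 6"/><path d="M17 416l12-6 33-21 7-7 3-8-1-11-4-10-5-5-14-8-4-6 2-9 12-19 3-8-3-7-12-11-6-7-2-9 3-7 9-7 24-6 8-6 7-14 5-33 4-7 6-5 12-2 14 4 14 6 18 13 7 3 11-3 20-11 5-6 3-7 5-32 4-11 8-3 22 3 9-1 7-5 7-11 7-15 6-19 3-47"/><path d="M463 150l-12-16-4-2-3 0-4 4-3 19-3 9-5 8-8 6-9 3-14 1-10-1-17-5-8 0-17 7-16 10-11 14-10 26-20 21-30 52-6 7-18 12-8 8-6 10-12 24-21 16-20 23-28 18-13 18-5 5-11 4-23-1-8 4-3 4-1 6 7 17"/><path d="M459 35l-3 11 3 2 4 0"/></g><g data-elev="600"><path d="M356 285l6 1 6-4 21-33 6-5 12-6-1-5-43-16-8 0-7 4-5 12 0 19 5 22 4 7z"/><path d="M141 35l-1 11-4 8-6 4-18 5-8 5-9 8-7 11-3 13 0 12 4 11 8 7 11 2 22-3 23-1 8-3 6-4 5-11 3-17-5-32 1-26"/></g>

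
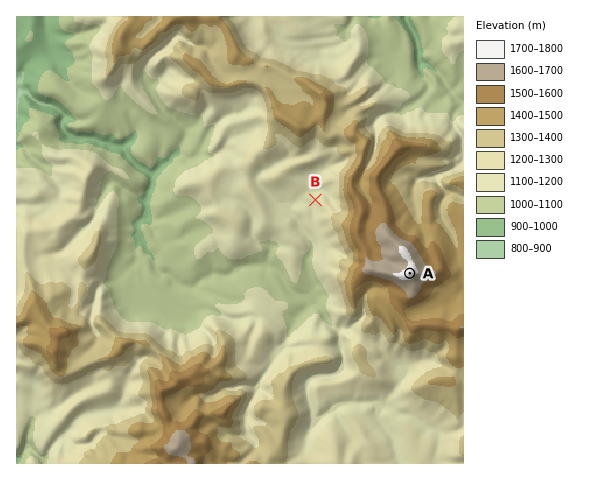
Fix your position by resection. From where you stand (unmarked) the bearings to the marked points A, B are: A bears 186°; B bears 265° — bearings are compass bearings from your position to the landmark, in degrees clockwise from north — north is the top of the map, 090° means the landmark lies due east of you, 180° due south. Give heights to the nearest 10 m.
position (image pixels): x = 418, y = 191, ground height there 1360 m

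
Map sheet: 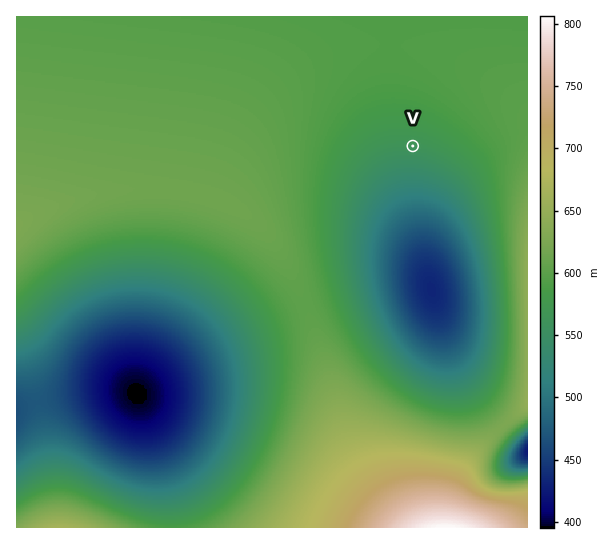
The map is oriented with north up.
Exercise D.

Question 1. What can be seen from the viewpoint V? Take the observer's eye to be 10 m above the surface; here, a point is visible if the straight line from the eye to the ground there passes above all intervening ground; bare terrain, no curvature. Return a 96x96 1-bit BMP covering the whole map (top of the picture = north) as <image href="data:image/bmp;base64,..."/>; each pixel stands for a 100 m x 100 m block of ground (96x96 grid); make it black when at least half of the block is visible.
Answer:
<image width="96" height="96" href="data:image/bmp;base64,Qk2+BAAAAAAAAD4AAAAoAAAAYAAAAGAAAAABAAEAAAAAAIAEAAATCwAAEwsAAAIAAAAAAAAA////AAAAAAAAAAAAAAGAAf////8AAAAAAADAA/////8AAAAAAABAB/////8AAAAAAABgB/////8AAAAAAAAwD/////8AAAAAAAAwH/////8AAAAAAAAYH/////8AAAAAAAAcH/////8AAAAAAAAOf////wAAAAAAAAAP/////gAAAAAAAAAH/////gAAAAAAAAAH/////gAAAAAAAAAD/////gAAAAAAAAAD/////gAAAAAAAAAD/////wAAAAAAAAAB/////wAAAAAAAAAB/////4AAAAAAAAAA/////8AAAAAAAAAA/////+AAAAAAAAAA//////AAAAAAAAAA//////gAAAAAAAAA//////wAAAAAAAAA//////4AAAAAAAAAf/////8AAAAAAAAAf/////8AAAAAAAAAf/////8AAAAAAAAAf/////8AAAAAAAAAf/////8AAAAAAAAAf/////8AAAAAAAAAf/////8AAAAAAAAAf/////8AAAAAAAAAf/////8AAAAAAAAA//////8AAAAAAAAA//////8AAAAAAAAA//////8AAAAAAAAA//////8AAAAAAAAA//////8AAAAAAAAA//////8AAAAAAAAA//////8AAAAAAAAB//////8AAAAAAAAB//////8AAAAAAAAB//////8AAAAAAAAB//////8AAAAAAAAB//////8AAAAAAAAD//////8AAAAAAAAD//////8AAAAAAAAD//////8AAAAAAAAH//////8AAAAAAAAH//////8AAAAAAAAP//////8AAAAAAAAP//////8AAAAAAAAf//////8AAAAAAAAf//////8AAAAAAAA///////8AAAAAAAB///////8AAAAAAAB////z//8AAAAAAAD////j//8AAAAAAAH////j//8AAAAAAAH////j//8AAAAAAAH////j//8AAAAAAAH////j//8AAAAAAAH////j//8AAAAAAAH///////8AAAAAAAH///////8AAAAAAAH///////8AAAAAAAD///////8AAAAAAAD///////8AAAAAAAD///////8AAAAAAAB///////8AAAAAAAB///////8AAAAAAAB///////8AAAAAAAA///////8AAAAAAAAf//////4AAAAAAAAf/////+AAAAAAAAAP/////8AAAAAAAAAH/////wAAAAAAAAAD/////AAAAAAAAAAB////8AAAAAAAAAAA////wAAAAAAAAAAAP//8AAAAAAAAAAAAB/+AAAAAAAAAAAAAAAAAAAAAAAAAAAAAAAAAAAAAAAAAAAAAAAAAAAAAAAAAAAAAAAAAAAAAAAAAAAAAAAAAAAAAAAAAAAAAAAAAAAAAAAAAAAAAAAAAAAAAAAAAAAAAAAAAAAAAAAAAAAAAAAAAAAAAAAAAAAAAAAAAAAAAAAAAAAAAAAAAAAAAAAAAAAAAAAAAAAAAAAAAAAAAAAAAAAAAAAAAAAAAAAAAAAAAAAAAAAAAAAAAAAA="/>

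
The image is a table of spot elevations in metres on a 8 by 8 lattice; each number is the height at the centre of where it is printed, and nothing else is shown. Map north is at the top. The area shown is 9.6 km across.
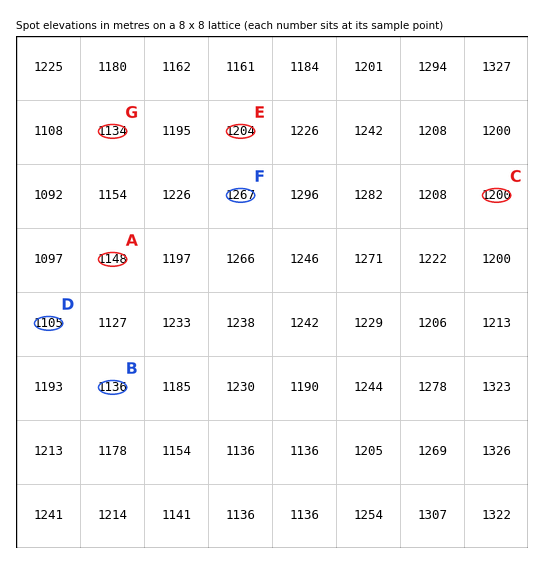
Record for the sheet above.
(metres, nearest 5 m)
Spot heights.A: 1150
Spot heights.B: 1135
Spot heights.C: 1200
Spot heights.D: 1105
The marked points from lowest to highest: G E F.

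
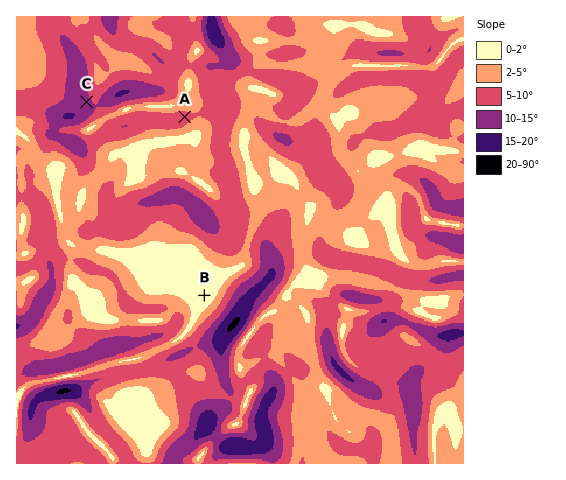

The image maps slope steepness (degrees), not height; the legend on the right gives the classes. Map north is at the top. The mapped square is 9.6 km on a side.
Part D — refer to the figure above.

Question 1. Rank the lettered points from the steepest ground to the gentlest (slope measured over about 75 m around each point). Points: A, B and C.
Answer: C A B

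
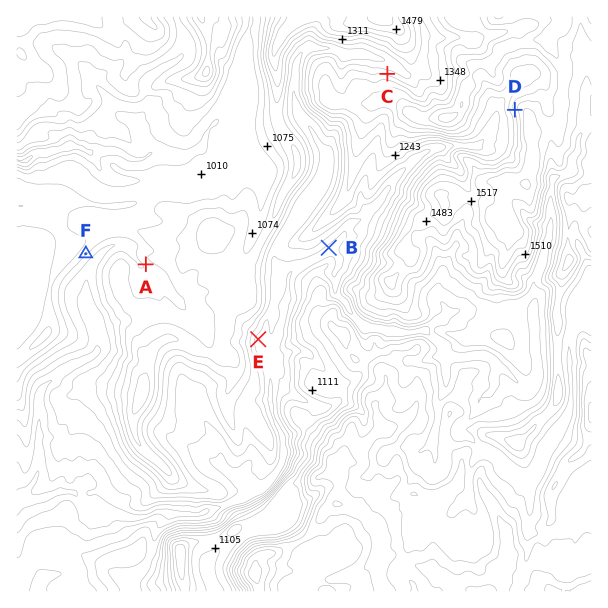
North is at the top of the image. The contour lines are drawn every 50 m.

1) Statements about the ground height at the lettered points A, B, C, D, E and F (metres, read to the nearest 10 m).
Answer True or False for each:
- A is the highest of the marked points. False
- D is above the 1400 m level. True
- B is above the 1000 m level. False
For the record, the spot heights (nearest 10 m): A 1010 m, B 930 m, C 1280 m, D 1510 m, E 870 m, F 1000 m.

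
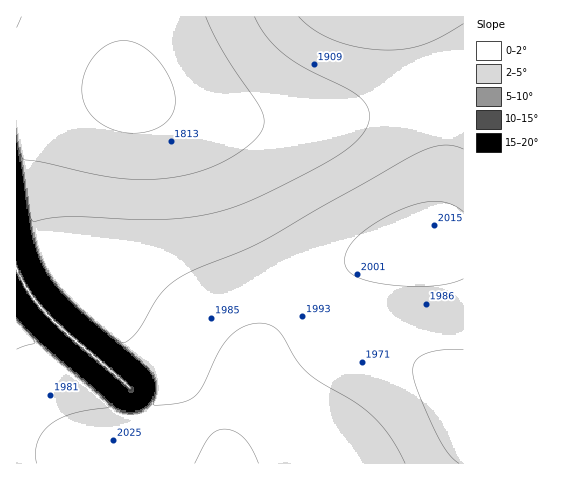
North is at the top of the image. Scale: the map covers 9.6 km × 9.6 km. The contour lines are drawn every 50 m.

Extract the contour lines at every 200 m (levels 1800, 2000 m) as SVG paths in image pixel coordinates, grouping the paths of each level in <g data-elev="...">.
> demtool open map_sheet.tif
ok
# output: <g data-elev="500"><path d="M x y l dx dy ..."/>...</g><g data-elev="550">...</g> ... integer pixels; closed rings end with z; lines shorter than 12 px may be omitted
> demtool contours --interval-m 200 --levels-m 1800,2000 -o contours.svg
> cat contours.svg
<g data-elev="1800"><path d="M133 133l-17-3-17-8-11-11-6-15 1-18 8-18 13-13 15-6 10 0 8 2 16 12 14 19 8 21-1 15-3 7-5 5-14 8z"/></g><g data-elev="2000"><path d="M195 463l15-27 7-5 7-2 11 2 9 7 7 10 8 15"/><path d="M405 463l-13-24-16-20-20-16-35-20-13-9-11-13-17-28-6-6-8-3-9-1-9 2-10 5-8 6-12 16-16 36-9 10-14 5-25 2 1-17-5-12-65-51-33-32-11-14-10-16-14-39"/><path d="M17 304l19 25 58 57 11 13 4 7-1 2-37 6-11 5-10 5-8 9-5 9-2 11 2 10"/><path d="M463 212l-11-8-14-3-17 2-18 6-24 12-20 14-10 13-4 12 2 9 7 6 11 5 17 4 24 2 24 0 18-2 15-5"/></g>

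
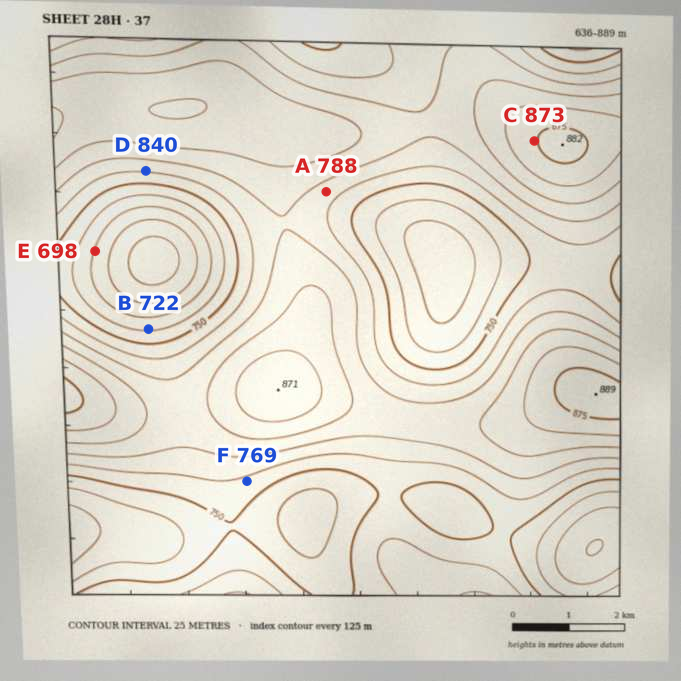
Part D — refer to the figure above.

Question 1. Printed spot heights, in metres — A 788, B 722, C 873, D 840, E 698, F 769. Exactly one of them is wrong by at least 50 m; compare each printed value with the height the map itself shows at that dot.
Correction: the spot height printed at D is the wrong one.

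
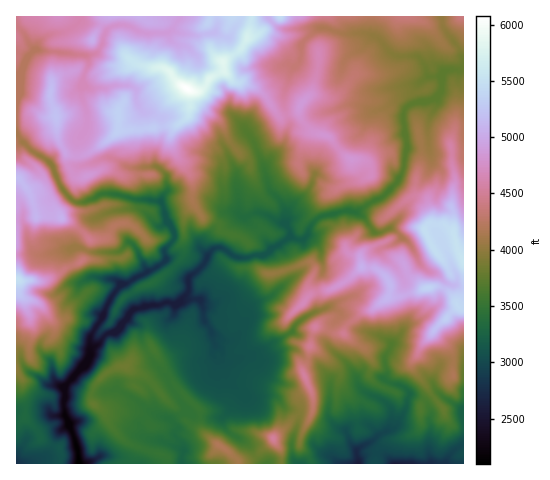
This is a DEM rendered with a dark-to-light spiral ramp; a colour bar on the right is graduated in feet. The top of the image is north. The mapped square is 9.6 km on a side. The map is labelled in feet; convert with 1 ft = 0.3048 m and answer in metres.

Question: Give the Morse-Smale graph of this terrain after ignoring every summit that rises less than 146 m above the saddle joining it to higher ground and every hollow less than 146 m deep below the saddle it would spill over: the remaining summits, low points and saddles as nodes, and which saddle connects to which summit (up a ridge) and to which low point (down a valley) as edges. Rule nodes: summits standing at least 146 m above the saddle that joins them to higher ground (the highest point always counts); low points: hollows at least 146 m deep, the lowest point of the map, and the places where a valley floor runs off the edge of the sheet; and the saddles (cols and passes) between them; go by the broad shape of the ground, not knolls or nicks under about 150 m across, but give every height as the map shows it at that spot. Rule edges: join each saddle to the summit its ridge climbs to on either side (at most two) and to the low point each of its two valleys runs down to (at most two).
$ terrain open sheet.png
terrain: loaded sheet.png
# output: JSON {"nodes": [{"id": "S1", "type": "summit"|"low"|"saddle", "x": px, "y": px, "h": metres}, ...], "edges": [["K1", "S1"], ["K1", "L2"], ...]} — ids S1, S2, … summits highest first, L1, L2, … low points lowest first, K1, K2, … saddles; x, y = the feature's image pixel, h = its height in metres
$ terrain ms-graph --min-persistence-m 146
{"nodes": [
{"id": "S1", "type": "summit", "x": 187, "y": 89, "h": 1852},
{"id": "S2", "type": "summit", "x": 463, "y": 262, "h": 1692},
{"id": "S3", "type": "summit", "x": 17, "y": 279, "h": 1676},
{"id": "L1", "type": "low", "x": 78, "y": 462, "h": 639},
{"id": "L2", "type": "low", "x": 358, "y": 463, "h": 789},
{"id": "K1", "type": "saddle", "x": 29, "y": 150, "h": 1241},
{"id": "K2", "type": "saddle", "x": 118, "y": 258, "h": 1197},
{"id": "K3", "type": "saddle", "x": 281, "y": 463, "h": 1174},
{"id": "K4", "type": "saddle", "x": 257, "y": 456, "h": 1154},
{"id": "K5", "type": "saddle", "x": 403, "y": 168, "h": 1133}],
"edges": [["K1", "S1"], ["K1", "S3"], ["K1", "L1"], ["K2", "S1"], ["K2", "S3"], ["K2", "L1"], ["K3", "S2"], ["K3", "L1"], ["K3", "L2"], ["K4", "S1"], ["K4", "S2"], ["K4", "L1"], ["K5", "S1"], ["K5", "S2"], ["K5", "L1"]]}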